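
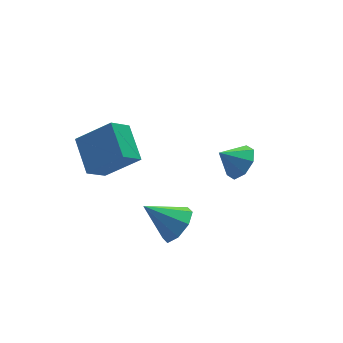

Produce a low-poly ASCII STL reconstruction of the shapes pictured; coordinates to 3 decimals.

solid 
facet normal 0.638 -0.456 -0.620
outer loop
vertex 0.873 -2.92 -1.051
vertex 0.266 -2.807 -1.759
vertex 0.973 -2.301 -1.403
endloop
endfacet
facet normal 0.392 0.406 0.825
outer loop
vertex 0.873 -2.92 -1.051
vertex 0.973 -2.301 -1.403
vertex -0.846 -2.013 -0.681
endloop
endfacet
facet normal 0.639 -0.456 -0.620
outer loop
vertex 0.973 -2.301 -1.403
vertex 0.266 -2.807 -1.759
vertex 0.659 -1.978 -1.964
endloop
endfacet
facet normal 0.282 0.891 0.355
outer loop
vertex 0.973 -2.301 -1.403
vertex 0.659 -1.978 -1.964
vertex -0.846 -2.013 -0.681
endloop
endfacet
facet normal 0.638 -0.456 -0.620
outer loop
vertex 0.659 -1.978 -1.964
vertex 0.266 -2.807 -1.759
vertex 0.114 -2.141 -2.405
endloop
endfacet
facet normal -0.160 0.974 -0.162
outer loop
vertex 0.659 -1.978 -1.964
vertex 0.114 -2.141 -2.405
vertex -0.846 -2.013 -0.681
endloop
endfacet
facet normal 0.638 -0.456 -0.620
outer loop
vertex 0.114 -2.141 -2.405
vertex 0.266 -2.807 -1.759
vertex -0.342 -2.694 -2.468
endloop
endfacet
facet normal -0.676 0.605 -0.421
outer loop
vertex 0.114 -2.141 -2.405
vertex -0.342 -2.694 -2.468
vertex -0.846 -2.013 -0.681
endloop
endfacet
facet normal 0.638 -0.456 -0.620
outer loop
vertex -0.342 -2.694 -2.468
vertex 0.266 -2.807 -1.759
vertex -0.442 -3.313 -2.116
endloop
endfacet
facet normal -0.962 0.001 -0.272
outer loop
vertex -0.342 -2.694 -2.468
vertex -0.442 -3.313 -2.116
vertex -0.846 -2.013 -0.681
endloop
endfacet
facet normal 0.639 -0.457 -0.619
outer loop
vertex -0.442 -3.313 -2.116
vertex 0.266 -2.807 -1.759
vertex -0.128 -3.636 -1.554
endloop
endfacet
facet normal -0.852 -0.484 0.198
outer loop
vertex -0.442 -3.313 -2.116
vertex -0.128 -3.636 -1.554
vertex -0.846 -2.013 -0.681
endloop
endfacet
facet normal 0.638 -0.457 -0.620
outer loop
vertex -0.128 -3.636 -1.554
vertex 0.266 -2.807 -1.759
vertex 0.417 -3.473 -1.113
endloop
endfacet
facet normal -0.410 -0.566 0.715
outer loop
vertex -0.128 -3.636 -1.554
vertex 0.417 -3.473 -1.113
vertex -0.846 -2.013 -0.681
endloop
endfacet
facet normal 0.638 -0.457 -0.620
outer loop
vertex 0.417 -3.473 -1.113
vertex 0.266 -2.807 -1.759
vertex 0.873 -2.92 -1.051
endloop
endfacet
facet normal 0.106 -0.197 0.975
outer loop
vertex 0.417 -3.473 -1.113
vertex 0.873 -2.92 -1.051
vertex -0.846 -2.013 -0.681
endloop
endfacet
facet normal -0.720 -0.192 0.667
outer loop
vertex -0.489 1.636 1.365
vertex -1.789 2.368 0.173
vertex -0.731 0.027 0.642
endloop
endfacet
facet normal 0.682 -0.383 0.624
outer loop
vertex 0.189 0.272 -0.213
vertex -0.489 1.636 1.365
vertex -0.731 0.027 0.642
endloop
endfacet
facet normal -0.719 -0.191 0.668
outer loop
vertex -0.731 0.027 0.642
vertex -1.789 2.368 0.173
vertex -2.032 0.759 -0.55
endloop
endfacet
facet normal -0.137 -0.904 -0.406
outer loop
vertex -2.032 0.759 -0.55
vertex 0.189 0.272 -0.213
vertex -0.731 0.027 0.642
endloop
endfacet
facet normal 0.137 0.904 0.406
outer loop
vertex -0.489 1.636 1.365
vertex -0.869 2.613 -0.682
vertex -1.789 2.368 0.173
endloop
endfacet
facet normal 0.681 -0.383 0.624
outer loop
vertex 0.432 1.881 0.51
vertex -0.489 1.636 1.365
vertex 0.189 0.272 -0.213
endloop
endfacet
facet normal 0.136 0.904 0.406
outer loop
vertex 0.432 1.881 0.51
vertex -0.869 2.613 -0.682
vertex -0.489 1.636 1.365
endloop
endfacet
facet normal -0.681 0.383 -0.624
outer loop
vertex -1.789 2.368 0.173
vertex -0.869 2.613 -0.682
vertex -2.032 0.759 -0.55
endloop
endfacet
facet normal -0.137 -0.904 -0.406
outer loop
vertex -1.111 1.004 -1.405
vertex 0.189 0.272 -0.213
vertex -2.032 0.759 -0.55
endloop
endfacet
facet normal -0.681 0.383 -0.624
outer loop
vertex -2.032 0.759 -0.55
vertex -0.869 2.613 -0.682
vertex -1.111 1.004 -1.405
endloop
endfacet
facet normal 0.720 0.191 -0.667
outer loop
vertex -1.111 1.004 -1.405
vertex 0.432 1.881 0.51
vertex 0.189 0.272 -0.213
endloop
endfacet
facet normal 0.719 0.192 -0.668
outer loop
vertex -0.869 2.613 -0.682
vertex 0.432 1.881 0.51
vertex -1.111 1.004 -1.405
endloop
endfacet
facet normal 0.709 -0.290 -0.643
outer loop
vertex 4.764 -0.258 -0.936
vertex 4.185 -0.81 -1.326
vertex 4.424 0.039 -1.445
endloop
endfacet
facet normal -0.000 0.864 0.504
outer loop
vertex 4.764 -0.258 -0.936
vertex 4.424 0.039 -1.445
vertex 3.355 -0.47 -0.574
endloop
endfacet
facet normal 0.710 -0.290 -0.642
outer loop
vertex 4.424 0.039 -1.445
vertex 4.185 -0.81 -1.326
vertex 3.944 -0.161 -1.885
endloop
endfacet
facet normal -0.409 0.912 0.031
outer loop
vertex 4.424 0.039 -1.445
vertex 3.944 -0.161 -1.885
vertex 3.355 -0.47 -0.574
endloop
endfacet
facet normal 0.709 -0.290 -0.643
outer loop
vertex 3.944 -0.161 -1.885
vertex 4.185 -0.81 -1.326
vertex 3.605 -0.741 -1.997
endloop
endfacet
facet normal -0.816 0.524 -0.243
outer loop
vertex 3.944 -0.161 -1.885
vertex 3.605 -0.741 -1.997
vertex 3.355 -0.47 -0.574
endloop
endfacet
facet normal 0.709 -0.290 -0.643
outer loop
vertex 3.605 -0.741 -1.997
vertex 4.185 -0.81 -1.326
vertex 3.606 -1.361 -1.716
endloop
endfacet
facet normal -0.985 -0.074 -0.159
outer loop
vertex 3.605 -0.741 -1.997
vertex 3.606 -1.361 -1.716
vertex 3.355 -0.47 -0.574
endloop
endfacet
facet normal 0.709 -0.290 -0.643
outer loop
vertex 3.606 -1.361 -1.716
vertex 4.185 -0.81 -1.326
vertex 3.946 -1.659 -1.207
endloop
endfacet
facet normal -0.815 -0.530 0.234
outer loop
vertex 3.606 -1.361 -1.716
vertex 3.946 -1.659 -1.207
vertex 3.355 -0.47 -0.574
endloop
endfacet
facet normal 0.710 -0.290 -0.642
outer loop
vertex 3.946 -1.659 -1.207
vertex 4.185 -0.81 -1.326
vertex 4.426 -1.459 -0.767
endloop
endfacet
facet normal -0.407 -0.579 0.707
outer loop
vertex 3.946 -1.659 -1.207
vertex 4.426 -1.459 -0.767
vertex 3.355 -0.47 -0.574
endloop
endfacet
facet normal 0.709 -0.290 -0.642
outer loop
vertex 4.426 -1.459 -0.767
vertex 4.185 -0.81 -1.326
vertex 4.765 -0.878 -0.655
endloop
endfacet
facet normal 0.001 -0.190 0.982
outer loop
vertex 4.426 -1.459 -0.767
vertex 4.765 -0.878 -0.655
vertex 3.355 -0.47 -0.574
endloop
endfacet
facet normal 0.709 -0.290 -0.642
outer loop
vertex 4.765 -0.878 -0.655
vertex 4.185 -0.81 -1.326
vertex 4.764 -0.258 -0.936
endloop
endfacet
facet normal 0.169 0.407 0.898
outer loop
vertex 4.765 -0.878 -0.655
vertex 4.764 -0.258 -0.936
vertex 3.355 -0.47 -0.574
endloop
endfacet

endsolid


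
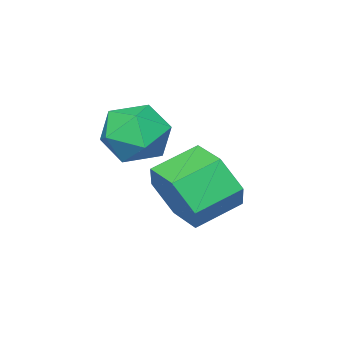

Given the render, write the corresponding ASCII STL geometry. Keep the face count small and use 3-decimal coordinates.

solid 
facet normal -0.838 0.337 0.429
outer loop
vertex 1.716 4.012 -0.662
vertex 1.199 3.271 -1.089
vertex 1.608 3.14 -0.187
endloop
endfacet
facet normal -0.268 0.486 0.832
outer loop
vertex 1.716 4.012 -0.662
vertex 1.608 3.14 -0.187
vertex 2.49 3.609 -0.177
endloop
endfacet
facet normal 0.182 0.879 0.441
outer loop
vertex 1.716 4.012 -0.662
vertex 2.49 3.609 -0.177
vertex 2.626 4.03 -1.073
endloop
endfacet
facet normal -0.111 0.973 -0.204
outer loop
vertex 1.716 4.012 -0.662
vertex 2.626 4.03 -1.073
vertex 1.828 3.821 -1.636
endloop
endfacet
facet normal -0.741 0.638 -0.210
outer loop
vertex 1.716 4.012 -0.662
vertex 1.828 3.821 -1.636
vertex 1.199 3.271 -1.089
endloop
endfacet
facet normal 0.057 -0.129 0.990
outer loop
vertex 2.49 3.609 -0.177
vertex 1.608 3.14 -0.187
vertex 2.452 2.619 -0.304
endloop
endfacet
facet normal -0.865 -0.370 0.339
outer loop
vertex 1.608 3.14 -0.187
vertex 1.199 3.271 -1.089
vertex 1.654 2.41 -0.867
endloop
endfacet
facet normal -0.708 0.117 -0.697
outer loop
vertex 1.199 3.271 -1.089
vertex 1.828 3.821 -1.636
vertex 1.79 2.831 -1.763
endloop
endfacet
facet normal 0.311 0.658 -0.686
outer loop
vertex 1.828 3.821 -1.636
vertex 2.626 4.03 -1.073
vertex 2.672 3.3 -1.753
endloop
endfacet
facet normal 0.785 0.507 0.357
outer loop
vertex 2.626 4.03 -1.073
vertex 2.49 3.609 -0.177
vertex 3.081 3.169 -0.851
endloop
endfacet
facet normal 0.111 -0.973 0.204
outer loop
vertex 2.564 2.428 -1.278
vertex 2.452 2.619 -0.304
vertex 1.654 2.41 -0.867
endloop
endfacet
facet normal -0.182 -0.879 -0.441
outer loop
vertex 2.564 2.428 -1.278
vertex 1.654 2.41 -0.867
vertex 1.79 2.831 -1.763
endloop
endfacet
facet normal 0.268 -0.486 -0.832
outer loop
vertex 2.564 2.428 -1.278
vertex 1.79 2.831 -1.763
vertex 2.672 3.3 -1.753
endloop
endfacet
facet normal 0.838 -0.337 -0.429
outer loop
vertex 2.564 2.428 -1.278
vertex 2.672 3.3 -1.753
vertex 3.081 3.169 -0.851
endloop
endfacet
facet normal 0.741 -0.638 0.210
outer loop
vertex 2.564 2.428 -1.278
vertex 3.081 3.169 -0.851
vertex 2.452 2.619 -0.304
endloop
endfacet
facet normal -0.311 -0.658 0.686
outer loop
vertex 1.654 2.41 -0.867
vertex 2.452 2.619 -0.304
vertex 1.608 3.14 -0.187
endloop
endfacet
facet normal -0.785 -0.507 -0.357
outer loop
vertex 1.79 2.831 -1.763
vertex 1.654 2.41 -0.867
vertex 1.199 3.271 -1.089
endloop
endfacet
facet normal -0.057 0.129 -0.990
outer loop
vertex 2.672 3.3 -1.753
vertex 1.79 2.831 -1.763
vertex 1.828 3.821 -1.636
endloop
endfacet
facet normal 0.865 0.370 -0.339
outer loop
vertex 3.081 3.169 -0.851
vertex 2.672 3.3 -1.753
vertex 2.626 4.03 -1.073
endloop
endfacet
facet normal 0.708 -0.117 0.697
outer loop
vertex 2.452 2.619 -0.304
vertex 3.081 3.169 -0.851
vertex 2.49 3.609 -0.177
endloop
endfacet
facet normal 0.878 -0.288 -0.383
outer loop
vertex 1.761 4.07 -2.515
vertex 1.242 3.593 -3.346
vertex 1.55 4.636 -3.423
endloop
endfacet
facet normal 0.439 0.805 0.400
outer loop
vertex 1.761 4.07 -2.515
vertex 1.55 4.636 -3.423
vertex 0.498 4.484 -1.963
endloop
endfacet
facet normal 0.439 0.805 0.400
outer loop
vertex 0.498 4.484 -1.963
vertex 1.55 4.636 -3.423
vertex 0.286 5.05 -2.87
endloop
endfacet
facet normal -0.877 0.287 0.384
outer loop
vertex 0.498 4.484 -1.963
vertex 0.286 5.05 -2.87
vertex -0.022 4.007 -2.794
endloop
endfacet
facet normal 0.877 -0.287 -0.384
outer loop
vertex 1.55 4.636 -3.423
vertex 1.242 3.593 -3.346
vertex 1.03 4.159 -4.254
endloop
endfacet
facet normal 0.051 0.852 -0.521
outer loop
vertex 1.55 4.636 -3.423
vertex 1.03 4.159 -4.254
vertex 0.286 5.05 -2.87
endloop
endfacet
facet normal 0.050 0.852 -0.521
outer loop
vertex 0.286 5.05 -2.87
vertex 1.03 4.159 -4.254
vertex -0.234 4.572 -3.701
endloop
endfacet
facet normal -0.878 0.287 0.384
outer loop
vertex 0.286 5.05 -2.87
vertex -0.234 4.572 -3.701
vertex -0.022 4.007 -2.794
endloop
endfacet
facet normal 0.877 -0.287 -0.384
outer loop
vertex 1.03 4.159 -4.254
vertex 1.242 3.593 -3.346
vertex 0.722 3.116 -4.177
endloop
endfacet
facet normal -0.388 0.046 -0.921
outer loop
vertex 1.03 4.159 -4.254
vertex 0.722 3.116 -4.177
vertex -0.234 4.572 -3.701
endloop
endfacet
facet normal -0.387 0.047 -0.921
outer loop
vertex -0.234 4.572 -3.701
vertex 0.722 3.116 -4.177
vertex -0.541 3.53 -3.625
endloop
endfacet
facet normal -0.878 0.287 0.384
outer loop
vertex -0.234 4.572 -3.701
vertex -0.541 3.53 -3.625
vertex -0.022 4.007 -2.794
endloop
endfacet
facet normal 0.877 -0.287 -0.384
outer loop
vertex 0.722 3.116 -4.177
vertex 1.242 3.593 -3.346
vertex 0.934 2.55 -3.27
endloop
endfacet
facet normal -0.439 -0.805 -0.400
outer loop
vertex 0.722 3.116 -4.177
vertex 0.934 2.55 -3.27
vertex -0.541 3.53 -3.625
endloop
endfacet
facet normal -0.439 -0.805 -0.400
outer loop
vertex -0.541 3.53 -3.625
vertex 0.934 2.55 -3.27
vertex -0.33 2.964 -2.717
endloop
endfacet
facet normal -0.878 0.288 0.383
outer loop
vertex -0.541 3.53 -3.625
vertex -0.33 2.964 -2.717
vertex -0.022 4.007 -2.794
endloop
endfacet
facet normal 0.878 -0.287 -0.384
outer loop
vertex 0.934 2.55 -3.27
vertex 1.242 3.593 -3.346
vertex 1.454 3.028 -2.439
endloop
endfacet
facet normal -0.051 -0.852 0.522
outer loop
vertex 0.934 2.55 -3.27
vertex 1.454 3.028 -2.439
vertex -0.33 2.964 -2.717
endloop
endfacet
facet normal -0.051 -0.852 0.521
outer loop
vertex -0.33 2.964 -2.717
vertex 1.454 3.028 -2.439
vertex 0.19 3.441 -1.886
endloop
endfacet
facet normal -0.877 0.287 0.384
outer loop
vertex -0.33 2.964 -2.717
vertex 0.19 3.441 -1.886
vertex -0.022 4.007 -2.794
endloop
endfacet
facet normal 0.878 -0.287 -0.384
outer loop
vertex 1.454 3.028 -2.439
vertex 1.242 3.593 -3.346
vertex 1.761 4.07 -2.515
endloop
endfacet
facet normal 0.387 -0.047 0.921
outer loop
vertex 1.454 3.028 -2.439
vertex 1.761 4.07 -2.515
vertex 0.19 3.441 -1.886
endloop
endfacet
facet normal 0.387 -0.046 0.921
outer loop
vertex 0.19 3.441 -1.886
vertex 1.761 4.07 -2.515
vertex 0.498 4.484 -1.963
endloop
endfacet
facet normal -0.877 0.287 0.384
outer loop
vertex 0.19 3.441 -1.886
vertex 0.498 4.484 -1.963
vertex -0.022 4.007 -2.794
endloop
endfacet

endsolid


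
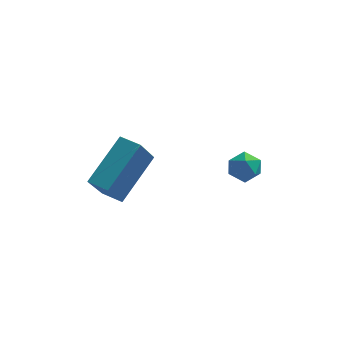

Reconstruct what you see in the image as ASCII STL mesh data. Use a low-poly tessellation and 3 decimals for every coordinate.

solid 
facet normal -0.630 0.554 0.544
outer loop
vertex 2.865 2.95 1.189
vertex 2.706 2.409 1.556
vertex 3.217 2.806 1.744
endloop
endfacet
facet normal -0.087 0.949 0.302
outer loop
vertex 2.865 2.95 1.189
vertex 3.217 2.806 1.744
vertex 3.535 3.012 1.188
endloop
endfacet
facet normal -0.085 0.908 -0.410
outer loop
vertex 2.865 2.95 1.189
vertex 3.535 3.012 1.188
vertex 3.221 2.743 0.657
endloop
endfacet
facet normal -0.626 0.488 -0.609
outer loop
vertex 2.865 2.95 1.189
vertex 3.221 2.743 0.657
vertex 2.709 2.371 0.885
endloop
endfacet
facet normal -0.963 0.270 -0.020
outer loop
vertex 2.865 2.95 1.189
vertex 2.709 2.371 0.885
vertex 2.706 2.409 1.556
endloop
endfacet
facet normal 0.520 0.660 0.542
outer loop
vertex 3.535 3.012 1.188
vertex 3.217 2.806 1.744
vertex 3.791 2.509 1.555
endloop
endfacet
facet normal -0.360 0.021 0.933
outer loop
vertex 3.217 2.806 1.744
vertex 2.706 2.409 1.556
vertex 3.279 2.137 1.783
endloop
endfacet
facet normal -0.897 -0.441 0.021
outer loop
vertex 2.706 2.409 1.556
vertex 2.709 2.371 0.885
vertex 2.965 1.868 1.252
endloop
endfacet
facet normal -0.352 -0.087 -0.932
outer loop
vertex 2.709 2.371 0.885
vertex 3.221 2.743 0.657
vertex 3.283 2.074 0.696
endloop
endfacet
facet normal 0.524 0.594 -0.611
outer loop
vertex 3.221 2.743 0.657
vertex 3.535 3.012 1.188
vertex 3.794 2.471 0.884
endloop
endfacet
facet normal 0.626 -0.488 0.609
outer loop
vertex 3.635 1.93 1.251
vertex 3.791 2.509 1.555
vertex 3.279 2.137 1.783
endloop
endfacet
facet normal 0.085 -0.908 0.410
outer loop
vertex 3.635 1.93 1.251
vertex 3.279 2.137 1.783
vertex 2.965 1.868 1.252
endloop
endfacet
facet normal 0.087 -0.949 -0.302
outer loop
vertex 3.635 1.93 1.251
vertex 2.965 1.868 1.252
vertex 3.283 2.074 0.696
endloop
endfacet
facet normal 0.630 -0.554 -0.544
outer loop
vertex 3.635 1.93 1.251
vertex 3.283 2.074 0.696
vertex 3.794 2.471 0.884
endloop
endfacet
facet normal 0.963 -0.270 0.020
outer loop
vertex 3.635 1.93 1.251
vertex 3.794 2.471 0.884
vertex 3.791 2.509 1.555
endloop
endfacet
facet normal 0.352 0.087 0.932
outer loop
vertex 3.279 2.137 1.783
vertex 3.791 2.509 1.555
vertex 3.217 2.806 1.744
endloop
endfacet
facet normal -0.524 -0.594 0.611
outer loop
vertex 2.965 1.868 1.252
vertex 3.279 2.137 1.783
vertex 2.706 2.409 1.556
endloop
endfacet
facet normal -0.520 -0.660 -0.542
outer loop
vertex 3.283 2.074 0.696
vertex 2.965 1.868 1.252
vertex 2.709 2.371 0.885
endloop
endfacet
facet normal 0.360 -0.021 -0.933
outer loop
vertex 3.794 2.471 0.884
vertex 3.283 2.074 0.696
vertex 3.221 2.743 0.657
endloop
endfacet
facet normal 0.897 0.441 -0.021
outer loop
vertex 3.791 2.509 1.555
vertex 3.794 2.471 0.884
vertex 3.535 3.012 1.188
endloop
endfacet
facet normal -0.861 0.501 0.082
outer loop
vertex -1.795 -0.366 2.439
vertex -0.85 1.058 3.66
vertex -1.425 0.478 1.168
endloop
endfacet
facet normal -0.450 -0.678 -0.581
outer loop
vertex -0.71 0.062 1.1
vertex -1.795 -0.366 2.439
vertex -1.425 0.478 1.168
endloop
endfacet
facet normal -0.861 0.501 0.082
outer loop
vertex -1.425 0.478 1.168
vertex -0.85 1.058 3.66
vertex -0.48 1.902 2.389
endloop
endfacet
facet normal 0.236 0.538 -0.810
outer loop
vertex -0.48 1.902 2.389
vertex -0.71 0.062 1.1
vertex -1.425 0.478 1.168
endloop
endfacet
facet normal -0.236 -0.538 0.810
outer loop
vertex -1.795 -0.366 2.439
vertex -0.135 0.642 3.592
vertex -0.85 1.058 3.66
endloop
endfacet
facet normal -0.450 -0.678 -0.581
outer loop
vertex -1.08 -0.782 2.371
vertex -1.795 -0.366 2.439
vertex -0.71 0.062 1.1
endloop
endfacet
facet normal -0.236 -0.538 0.810
outer loop
vertex -1.08 -0.782 2.371
vertex -0.135 0.642 3.592
vertex -1.795 -0.366 2.439
endloop
endfacet
facet normal 0.450 0.678 0.581
outer loop
vertex -0.85 1.058 3.66
vertex -0.135 0.642 3.592
vertex -0.48 1.902 2.389
endloop
endfacet
facet normal 0.236 0.538 -0.810
outer loop
vertex 0.235 1.486 2.321
vertex -0.71 0.062 1.1
vertex -0.48 1.902 2.389
endloop
endfacet
facet normal 0.450 0.678 0.581
outer loop
vertex -0.48 1.902 2.389
vertex -0.135 0.642 3.592
vertex 0.235 1.486 2.321
endloop
endfacet
facet normal 0.861 -0.501 -0.082
outer loop
vertex 0.235 1.486 2.321
vertex -1.08 -0.782 2.371
vertex -0.71 0.062 1.1
endloop
endfacet
facet normal 0.861 -0.501 -0.082
outer loop
vertex -0.135 0.642 3.592
vertex -1.08 -0.782 2.371
vertex 0.235 1.486 2.321
endloop
endfacet

endsolid


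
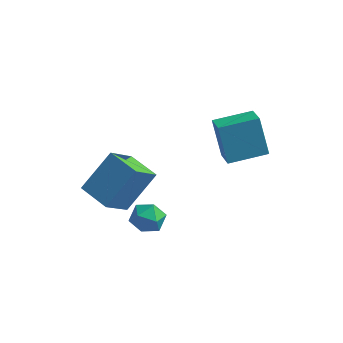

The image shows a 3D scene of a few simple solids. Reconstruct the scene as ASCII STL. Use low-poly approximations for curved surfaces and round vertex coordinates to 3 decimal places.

solid 
facet normal -0.921 0.360 0.151
outer loop
vertex -4.0 -0.359 -1.276
vertex -3.696 0.889 -2.404
vertex -4.734 -1.585 -2.829
endloop
endfacet
facet normal -0.178 -0.730 0.660
outer loop
vertex -3.344 -2.129 -3.056
vertex -4.0 -0.359 -1.276
vertex -4.734 -1.585 -2.829
endloop
endfacet
facet normal -0.921 0.360 0.151
outer loop
vertex -4.734 -1.585 -2.829
vertex -3.696 0.889 -2.404
vertex -4.43 -0.337 -3.957
endloop
endfacet
facet normal -0.348 -0.581 -0.736
outer loop
vertex -4.43 -0.337 -3.957
vertex -3.344 -2.129 -3.056
vertex -4.734 -1.585 -2.829
endloop
endfacet
facet normal 0.348 0.581 0.736
outer loop
vertex -4.0 -0.359 -1.276
vertex -2.306 0.345 -2.631
vertex -3.696 0.889 -2.404
endloop
endfacet
facet normal -0.178 -0.730 0.660
outer loop
vertex -2.61 -0.903 -1.503
vertex -4.0 -0.359 -1.276
vertex -3.344 -2.129 -3.056
endloop
endfacet
facet normal 0.348 0.581 0.736
outer loop
vertex -2.61 -0.903 -1.503
vertex -2.306 0.345 -2.631
vertex -4.0 -0.359 -1.276
endloop
endfacet
facet normal 0.178 0.730 -0.660
outer loop
vertex -3.696 0.889 -2.404
vertex -2.306 0.345 -2.631
vertex -4.43 -0.337 -3.957
endloop
endfacet
facet normal -0.348 -0.581 -0.736
outer loop
vertex -3.04 -0.881 -4.184
vertex -3.344 -2.129 -3.056
vertex -4.43 -0.337 -3.957
endloop
endfacet
facet normal 0.178 0.730 -0.660
outer loop
vertex -4.43 -0.337 -3.957
vertex -2.306 0.345 -2.631
vertex -3.04 -0.881 -4.184
endloop
endfacet
facet normal 0.921 -0.360 -0.151
outer loop
vertex -3.04 -0.881 -4.184
vertex -2.61 -0.903 -1.503
vertex -3.344 -2.129 -3.056
endloop
endfacet
facet normal 0.921 -0.360 -0.151
outer loop
vertex -2.306 0.345 -2.631
vertex -2.61 -0.903 -1.503
vertex -3.04 -0.881 -4.184
endloop
endfacet
facet normal -0.757 -0.639 -0.132
outer loop
vertex -0.396 2.121 -0.337
vertex -1.037 2.958 -0.714
vertex 0.204 1.777 -2.117
endloop
endfacet
facet normal 0.572 -0.747 0.337
outer loop
vertex 1.537 2.902 -1.886
vertex -0.396 2.121 -0.337
vertex 0.204 1.777 -2.117
endloop
endfacet
facet normal -0.757 -0.640 -0.132
outer loop
vertex 0.204 1.777 -2.117
vertex -1.037 2.958 -0.714
vertex -0.437 2.614 -2.495
endloop
endfacet
facet normal 0.314 -0.181 -0.932
outer loop
vertex -0.437 2.614 -2.495
vertex 1.537 2.902 -1.886
vertex 0.204 1.777 -2.117
endloop
endfacet
facet normal -0.313 0.180 0.932
outer loop
vertex -0.396 2.121 -0.337
vertex 0.296 4.083 -0.483
vertex -1.037 2.958 -0.714
endloop
endfacet
facet normal 0.572 -0.748 0.337
outer loop
vertex 0.937 3.246 -0.105
vertex -0.396 2.121 -0.337
vertex 1.537 2.902 -1.886
endloop
endfacet
facet normal -0.314 0.180 0.932
outer loop
vertex 0.937 3.246 -0.105
vertex 0.296 4.083 -0.483
vertex -0.396 2.121 -0.337
endloop
endfacet
facet normal -0.572 0.747 -0.337
outer loop
vertex -1.037 2.958 -0.714
vertex 0.296 4.083 -0.483
vertex -0.437 2.614 -2.495
endloop
endfacet
facet normal 0.314 -0.180 -0.932
outer loop
vertex 0.896 3.739 -2.263
vertex 1.537 2.902 -1.886
vertex -0.437 2.614 -2.495
endloop
endfacet
facet normal -0.572 0.748 -0.337
outer loop
vertex -0.437 2.614 -2.495
vertex 0.296 4.083 -0.483
vertex 0.896 3.739 -2.263
endloop
endfacet
facet normal 0.757 0.639 0.132
outer loop
vertex 0.896 3.739 -2.263
vertex 0.937 3.246 -0.105
vertex 1.537 2.902 -1.886
endloop
endfacet
facet normal 0.757 0.640 0.132
outer loop
vertex 0.296 4.083 -0.483
vertex 0.937 3.246 -0.105
vertex 0.896 3.739 -2.263
endloop
endfacet
facet normal -0.682 0.705 0.195
outer loop
vertex -2.177 -1.565 -3.521
vertex -2.184 -1.785 -2.752
vertex -1.674 -1.222 -3.003
endloop
endfacet
facet normal -0.259 0.902 -0.346
outer loop
vertex -2.177 -1.565 -3.521
vertex -1.674 -1.222 -3.003
vertex -1.419 -1.428 -3.732
endloop
endfacet
facet normal -0.313 0.408 -0.858
outer loop
vertex -2.177 -1.565 -3.521
vertex -1.419 -1.428 -3.732
vertex -1.77 -2.117 -3.932
endloop
endfacet
facet normal -0.768 -0.094 -0.634
outer loop
vertex -2.177 -1.565 -3.521
vertex -1.77 -2.117 -3.932
vertex -2.243 -2.337 -3.326
endloop
endfacet
facet normal -0.996 0.089 0.016
outer loop
vertex -2.177 -1.565 -3.521
vertex -2.243 -2.337 -3.326
vertex -2.184 -1.785 -2.752
endloop
endfacet
facet normal 0.415 0.903 -0.110
outer loop
vertex -1.419 -1.428 -3.732
vertex -1.674 -1.222 -3.003
vertex -0.957 -1.563 -3.094
endloop
endfacet
facet normal -0.269 0.585 0.765
outer loop
vertex -1.674 -1.222 -3.003
vertex -2.184 -1.785 -2.752
vertex -1.43 -1.783 -2.488
endloop
endfacet
facet normal -0.777 -0.412 0.476
outer loop
vertex -2.184 -1.785 -2.752
vertex -2.243 -2.337 -3.326
vertex -1.781 -2.472 -2.688
endloop
endfacet
facet normal -0.409 -0.707 -0.576
outer loop
vertex -2.243 -2.337 -3.326
vertex -1.77 -2.117 -3.932
vertex -1.526 -2.678 -3.417
endloop
endfacet
facet normal 0.328 0.105 -0.939
outer loop
vertex -1.77 -2.117 -3.932
vertex -1.419 -1.428 -3.732
vertex -1.016 -2.115 -3.668
endloop
endfacet
facet normal 0.768 0.094 0.634
outer loop
vertex -1.023 -2.335 -2.899
vertex -0.957 -1.563 -3.094
vertex -1.43 -1.783 -2.488
endloop
endfacet
facet normal 0.313 -0.408 0.858
outer loop
vertex -1.023 -2.335 -2.899
vertex -1.43 -1.783 -2.488
vertex -1.781 -2.472 -2.688
endloop
endfacet
facet normal 0.259 -0.902 0.346
outer loop
vertex -1.023 -2.335 -2.899
vertex -1.781 -2.472 -2.688
vertex -1.526 -2.678 -3.417
endloop
endfacet
facet normal 0.682 -0.705 -0.195
outer loop
vertex -1.023 -2.335 -2.899
vertex -1.526 -2.678 -3.417
vertex -1.016 -2.115 -3.668
endloop
endfacet
facet normal 0.996 -0.089 -0.016
outer loop
vertex -1.023 -2.335 -2.899
vertex -1.016 -2.115 -3.668
vertex -0.957 -1.563 -3.094
endloop
endfacet
facet normal 0.409 0.707 0.576
outer loop
vertex -1.43 -1.783 -2.488
vertex -0.957 -1.563 -3.094
vertex -1.674 -1.222 -3.003
endloop
endfacet
facet normal -0.328 -0.105 0.939
outer loop
vertex -1.781 -2.472 -2.688
vertex -1.43 -1.783 -2.488
vertex -2.184 -1.785 -2.752
endloop
endfacet
facet normal -0.415 -0.903 0.110
outer loop
vertex -1.526 -2.678 -3.417
vertex -1.781 -2.472 -2.688
vertex -2.243 -2.337 -3.326
endloop
endfacet
facet normal 0.269 -0.585 -0.765
outer loop
vertex -1.016 -2.115 -3.668
vertex -1.526 -2.678 -3.417
vertex -1.77 -2.117 -3.932
endloop
endfacet
facet normal 0.777 0.412 -0.476
outer loop
vertex -0.957 -1.563 -3.094
vertex -1.016 -2.115 -3.668
vertex -1.419 -1.428 -3.732
endloop
endfacet

endsolid


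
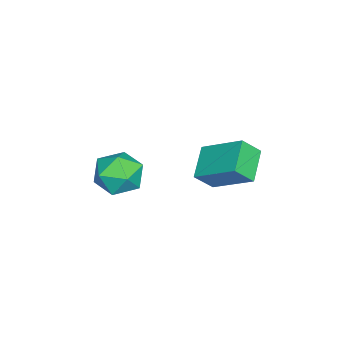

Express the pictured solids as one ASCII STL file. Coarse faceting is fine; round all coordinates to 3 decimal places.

solid 
facet normal -0.351 0.919 -0.178
outer loop
vertex 1.529 -3.021 -1.411
vertex 0.732 -3.312 -1.341
vertex 1.142 -3.022 -0.653
endloop
endfacet
facet normal 0.284 0.948 0.146
outer loop
vertex 1.529 -3.021 -1.411
vertex 1.142 -3.022 -0.653
vertex 1.958 -3.257 -0.714
endloop
endfacet
facet normal 0.755 0.601 -0.261
outer loop
vertex 1.529 -3.021 -1.411
vertex 1.958 -3.257 -0.714
vertex 2.053 -3.692 -1.44
endloop
endfacet
facet normal 0.412 0.358 -0.838
outer loop
vertex 1.529 -3.021 -1.411
vertex 2.053 -3.692 -1.44
vertex 1.295 -3.726 -1.827
endloop
endfacet
facet normal -0.272 0.554 -0.787
outer loop
vertex 1.529 -3.021 -1.411
vertex 1.295 -3.726 -1.827
vertex 0.732 -3.312 -1.341
endloop
endfacet
facet normal 0.230 0.599 0.767
outer loop
vertex 1.958 -3.257 -0.714
vertex 1.142 -3.022 -0.653
vertex 1.425 -3.694 -0.213
endloop
endfacet
facet normal -0.797 0.554 0.241
outer loop
vertex 1.142 -3.022 -0.653
vertex 0.732 -3.312 -1.341
vertex 0.667 -3.728 -0.6
endloop
endfacet
facet normal -0.668 -0.037 -0.743
outer loop
vertex 0.732 -3.312 -1.341
vertex 1.295 -3.726 -1.827
vertex 0.762 -4.163 -1.326
endloop
endfacet
facet normal 0.437 -0.356 -0.826
outer loop
vertex 1.295 -3.726 -1.827
vertex 2.053 -3.692 -1.44
vertex 1.578 -4.398 -1.387
endloop
endfacet
facet normal 0.993 0.037 0.108
outer loop
vertex 2.053 -3.692 -1.44
vertex 1.958 -3.257 -0.714
vertex 1.988 -4.108 -0.699
endloop
endfacet
facet normal -0.412 -0.358 0.838
outer loop
vertex 1.191 -4.399 -0.629
vertex 1.425 -3.694 -0.213
vertex 0.667 -3.728 -0.6
endloop
endfacet
facet normal -0.755 -0.601 0.261
outer loop
vertex 1.191 -4.399 -0.629
vertex 0.667 -3.728 -0.6
vertex 0.762 -4.163 -1.326
endloop
endfacet
facet normal -0.284 -0.948 -0.146
outer loop
vertex 1.191 -4.399 -0.629
vertex 0.762 -4.163 -1.326
vertex 1.578 -4.398 -1.387
endloop
endfacet
facet normal 0.351 -0.919 0.178
outer loop
vertex 1.191 -4.399 -0.629
vertex 1.578 -4.398 -1.387
vertex 1.988 -4.108 -0.699
endloop
endfacet
facet normal 0.272 -0.554 0.787
outer loop
vertex 1.191 -4.399 -0.629
vertex 1.988 -4.108 -0.699
vertex 1.425 -3.694 -0.213
endloop
endfacet
facet normal -0.437 0.356 0.826
outer loop
vertex 0.667 -3.728 -0.6
vertex 1.425 -3.694 -0.213
vertex 1.142 -3.022 -0.653
endloop
endfacet
facet normal -0.993 -0.037 -0.108
outer loop
vertex 0.762 -4.163 -1.326
vertex 0.667 -3.728 -0.6
vertex 0.732 -3.312 -1.341
endloop
endfacet
facet normal -0.230 -0.599 -0.767
outer loop
vertex 1.578 -4.398 -1.387
vertex 0.762 -4.163 -1.326
vertex 1.295 -3.726 -1.827
endloop
endfacet
facet normal 0.797 -0.554 -0.241
outer loop
vertex 1.988 -4.108 -0.699
vertex 1.578 -4.398 -1.387
vertex 2.053 -3.692 -1.44
endloop
endfacet
facet normal 0.668 0.037 0.743
outer loop
vertex 1.425 -3.694 -0.213
vertex 1.988 -4.108 -0.699
vertex 1.958 -3.257 -0.714
endloop
endfacet
facet normal -0.371 0.583 -0.723
outer loop
vertex 0.813 0.403 0.44
vertex 1.857 0.441 -0.065
vertex 0.452 -0.871 -0.402
endloop
endfacet
facet normal -0.900 -0.032 0.435
outer loop
vertex 0.763 -1.361 0.205
vertex 0.813 0.403 0.44
vertex 0.452 -0.871 -0.402
endloop
endfacet
facet normal -0.371 0.583 -0.723
outer loop
vertex 0.452 -0.871 -0.402
vertex 1.857 0.441 -0.065
vertex 1.495 -0.834 -0.907
endloop
endfacet
facet normal -0.231 -0.812 -0.537
outer loop
vertex 1.495 -0.834 -0.907
vertex 0.763 -1.361 0.205
vertex 0.452 -0.871 -0.402
endloop
endfacet
facet normal 0.230 0.811 0.537
outer loop
vertex 0.813 0.403 0.44
vertex 2.168 -0.049 0.542
vertex 1.857 0.441 -0.065
endloop
endfacet
facet normal -0.899 -0.033 0.436
outer loop
vertex 1.125 -0.086 1.047
vertex 0.813 0.403 0.44
vertex 0.763 -1.361 0.205
endloop
endfacet
facet normal 0.231 0.812 0.536
outer loop
vertex 1.125 -0.086 1.047
vertex 2.168 -0.049 0.542
vertex 0.813 0.403 0.44
endloop
endfacet
facet normal 0.900 0.032 -0.435
outer loop
vertex 1.857 0.441 -0.065
vertex 2.168 -0.049 0.542
vertex 1.495 -0.834 -0.907
endloop
endfacet
facet normal -0.230 -0.812 -0.536
outer loop
vertex 1.807 -1.323 -0.3
vertex 0.763 -1.361 0.205
vertex 1.495 -0.834 -0.907
endloop
endfacet
facet normal 0.899 0.033 -0.436
outer loop
vertex 1.495 -0.834 -0.907
vertex 2.168 -0.049 0.542
vertex 1.807 -1.323 -0.3
endloop
endfacet
facet normal 0.371 -0.583 0.723
outer loop
vertex 1.807 -1.323 -0.3
vertex 1.125 -0.086 1.047
vertex 0.763 -1.361 0.205
endloop
endfacet
facet normal 0.371 -0.583 0.723
outer loop
vertex 2.168 -0.049 0.542
vertex 1.125 -0.086 1.047
vertex 1.807 -1.323 -0.3
endloop
endfacet

endsolid


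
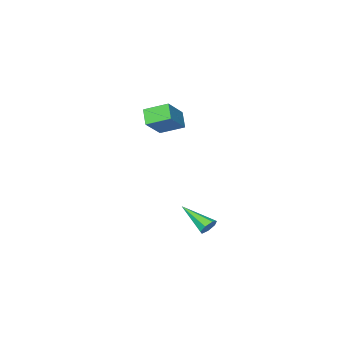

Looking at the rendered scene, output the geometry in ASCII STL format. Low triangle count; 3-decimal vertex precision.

solid 
facet normal -0.268 0.811 -0.520
outer loop
vertex -2.084 3.699 -3.344
vertex -2.33 3.898 -2.907
vertex -1.818 3.966 -3.065
endloop
endfacet
facet normal 0.821 -0.336 -0.461
outer loop
vertex -2.084 3.699 -3.344
vertex -1.818 3.966 -3.065
vertex -1.83 2.382 -1.933
endloop
endfacet
facet normal -0.268 0.810 -0.521
outer loop
vertex -1.818 3.966 -3.065
vertex -2.33 3.898 -2.907
vertex -1.939 4.182 -2.667
endloop
endfacet
facet normal 0.966 0.146 0.214
outer loop
vertex -1.818 3.966 -3.065
vertex -1.939 4.182 -2.667
vertex -1.83 2.382 -1.933
endloop
endfacet
facet normal -0.269 0.810 -0.520
outer loop
vertex -1.939 4.182 -2.667
vertex -2.33 3.898 -2.907
vertex -2.354 4.184 -2.449
endloop
endfacet
facet normal 0.435 0.362 0.824
outer loop
vertex -1.939 4.182 -2.667
vertex -2.354 4.184 -2.449
vertex -1.83 2.382 -1.933
endloop
endfacet
facet normal -0.267 0.811 -0.520
outer loop
vertex -2.354 4.184 -2.449
vertex -2.33 3.898 -2.907
vertex -2.751 3.971 -2.577
endloop
endfacet
facet normal -0.376 0.152 0.914
outer loop
vertex -2.354 4.184 -2.449
vertex -2.751 3.971 -2.577
vertex -1.83 2.382 -1.933
endloop
endfacet
facet normal -0.267 0.811 -0.520
outer loop
vertex -2.751 3.971 -2.577
vertex -2.33 3.898 -2.907
vertex -2.832 3.703 -2.953
endloop
endfacet
facet normal -0.850 -0.325 0.415
outer loop
vertex -2.751 3.971 -2.577
vertex -2.832 3.703 -2.953
vertex -1.83 2.382 -1.933
endloop
endfacet
facet normal -0.267 0.811 -0.521
outer loop
vertex -2.832 3.703 -2.953
vertex -2.33 3.898 -2.907
vertex -2.535 3.582 -3.294
endloop
endfacet
facet normal -0.634 -0.713 -0.300
outer loop
vertex -2.832 3.703 -2.953
vertex -2.535 3.582 -3.294
vertex -1.83 2.382 -1.933
endloop
endfacet
facet normal -0.268 0.811 -0.520
outer loop
vertex -2.535 3.582 -3.294
vertex -2.33 3.898 -2.907
vertex -2.084 3.699 -3.344
endloop
endfacet
facet normal 0.110 -0.717 -0.689
outer loop
vertex -2.535 3.582 -3.294
vertex -2.084 3.699 -3.344
vertex -1.83 2.382 -1.933
endloop
endfacet
facet normal -0.620 0.696 0.364
outer loop
vertex -2.779 1.031 3.677
vertex -1.592 1.592 4.626
vertex -2.492 1.673 2.938
endloop
endfacet
facet normal -0.733 -0.346 -0.586
outer loop
vertex -1.668 0.748 2.454
vertex -2.779 1.031 3.677
vertex -2.492 1.673 2.938
endloop
endfacet
facet normal -0.620 0.696 0.364
outer loop
vertex -2.492 1.673 2.938
vertex -1.592 1.592 4.626
vertex -1.305 2.234 3.887
endloop
endfacet
facet normal 0.281 0.630 -0.724
outer loop
vertex -1.305 2.234 3.887
vertex -1.668 0.748 2.454
vertex -2.492 1.673 2.938
endloop
endfacet
facet normal -0.281 -0.630 0.724
outer loop
vertex -2.779 1.031 3.677
vertex -0.768 0.667 4.142
vertex -1.592 1.592 4.626
endloop
endfacet
facet normal -0.733 -0.346 -0.586
outer loop
vertex -1.955 0.106 3.193
vertex -2.779 1.031 3.677
vertex -1.668 0.748 2.454
endloop
endfacet
facet normal -0.281 -0.630 0.724
outer loop
vertex -1.955 0.106 3.193
vertex -0.768 0.667 4.142
vertex -2.779 1.031 3.677
endloop
endfacet
facet normal 0.733 0.346 0.586
outer loop
vertex -1.592 1.592 4.626
vertex -0.768 0.667 4.142
vertex -1.305 2.234 3.887
endloop
endfacet
facet normal 0.281 0.630 -0.724
outer loop
vertex -0.481 1.309 3.403
vertex -1.668 0.748 2.454
vertex -1.305 2.234 3.887
endloop
endfacet
facet normal 0.733 0.346 0.586
outer loop
vertex -1.305 2.234 3.887
vertex -0.768 0.667 4.142
vertex -0.481 1.309 3.403
endloop
endfacet
facet normal 0.620 -0.696 -0.364
outer loop
vertex -0.481 1.309 3.403
vertex -1.955 0.106 3.193
vertex -1.668 0.748 2.454
endloop
endfacet
facet normal 0.620 -0.696 -0.364
outer loop
vertex -0.768 0.667 4.142
vertex -1.955 0.106 3.193
vertex -0.481 1.309 3.403
endloop
endfacet

endsolid


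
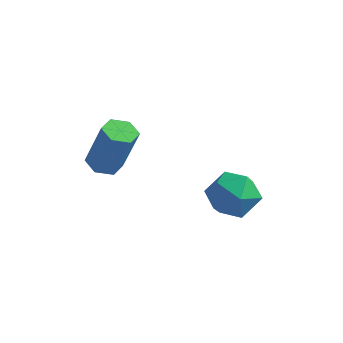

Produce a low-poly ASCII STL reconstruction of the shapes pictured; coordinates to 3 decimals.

solid 
facet normal -0.345 0.011 -0.938
outer loop
vertex -1.878 -1.72 -0.995
vertex -2.354 -2.06 -0.824
vertex -2.391 -1.452 -0.803
endloop
endfacet
facet normal 0.416 0.898 -0.143
outer loop
vertex -1.878 -1.72 -0.995
vertex -2.391 -1.452 -0.803
vertex -1.249 -1.74 0.712
endloop
endfacet
facet normal 0.417 0.898 -0.144
outer loop
vertex -1.249 -1.74 0.712
vertex -2.391 -1.452 -0.803
vertex -1.762 -1.471 0.904
endloop
endfacet
facet normal 0.346 -0.010 0.938
outer loop
vertex -1.249 -1.74 0.712
vertex -1.762 -1.471 0.904
vertex -1.726 -2.08 0.884
endloop
endfacet
facet normal -0.345 0.011 -0.938
outer loop
vertex -2.391 -1.452 -0.803
vertex -2.354 -2.06 -0.824
vertex -2.867 -1.792 -0.632
endloop
endfacet
facet normal -0.521 0.830 0.201
outer loop
vertex -2.391 -1.452 -0.803
vertex -2.867 -1.792 -0.632
vertex -1.762 -1.471 0.904
endloop
endfacet
facet normal -0.520 0.831 0.200
outer loop
vertex -1.762 -1.471 0.904
vertex -2.867 -1.792 -0.632
vertex -2.239 -1.811 1.076
endloop
endfacet
facet normal 0.346 -0.010 0.938
outer loop
vertex -1.762 -1.471 0.904
vertex -2.239 -1.811 1.076
vertex -1.726 -2.08 0.884
endloop
endfacet
facet normal -0.346 0.010 -0.938
outer loop
vertex -2.867 -1.792 -0.632
vertex -2.354 -2.06 -0.824
vertex -2.831 -2.4 -0.652
endloop
endfacet
facet normal -0.937 -0.067 0.344
outer loop
vertex -2.867 -1.792 -0.632
vertex -2.831 -2.4 -0.652
vertex -2.239 -1.811 1.076
endloop
endfacet
facet normal -0.936 -0.069 0.344
outer loop
vertex -2.239 -1.811 1.076
vertex -2.831 -2.4 -0.652
vertex -2.202 -2.42 1.055
endloop
endfacet
facet normal 0.345 -0.011 0.938
outer loop
vertex -2.239 -1.811 1.076
vertex -2.202 -2.42 1.055
vertex -1.726 -2.08 0.884
endloop
endfacet
facet normal -0.346 0.010 -0.938
outer loop
vertex -2.831 -2.4 -0.652
vertex -2.354 -2.06 -0.824
vertex -2.318 -2.669 -0.844
endloop
endfacet
facet normal -0.417 -0.898 0.143
outer loop
vertex -2.831 -2.4 -0.652
vertex -2.318 -2.669 -0.844
vertex -2.202 -2.42 1.055
endloop
endfacet
facet normal -0.416 -0.898 0.143
outer loop
vertex -2.202 -2.42 1.055
vertex -2.318 -2.669 -0.844
vertex -1.689 -2.688 0.863
endloop
endfacet
facet normal 0.345 -0.011 0.938
outer loop
vertex -2.202 -2.42 1.055
vertex -1.689 -2.688 0.863
vertex -1.726 -2.08 0.884
endloop
endfacet
facet normal -0.346 0.010 -0.938
outer loop
vertex -2.318 -2.669 -0.844
vertex -2.354 -2.06 -0.824
vertex -1.841 -2.329 -1.016
endloop
endfacet
facet normal 0.520 -0.831 -0.201
outer loop
vertex -2.318 -2.669 -0.844
vertex -1.841 -2.329 -1.016
vertex -1.689 -2.688 0.863
endloop
endfacet
facet normal 0.521 -0.830 -0.201
outer loop
vertex -1.689 -2.688 0.863
vertex -1.841 -2.329 -1.016
vertex -1.213 -2.348 0.692
endloop
endfacet
facet normal 0.345 -0.011 0.938
outer loop
vertex -1.689 -2.688 0.863
vertex -1.213 -2.348 0.692
vertex -1.726 -2.08 0.884
endloop
endfacet
facet normal -0.345 0.011 -0.938
outer loop
vertex -1.841 -2.329 -1.016
vertex -2.354 -2.06 -0.824
vertex -1.878 -1.72 -0.995
endloop
endfacet
facet normal 0.937 0.069 -0.344
outer loop
vertex -1.841 -2.329 -1.016
vertex -1.878 -1.72 -0.995
vertex -1.213 -2.348 0.692
endloop
endfacet
facet normal 0.936 0.067 -0.344
outer loop
vertex -1.213 -2.348 0.692
vertex -1.878 -1.72 -0.995
vertex -1.249 -1.74 0.712
endloop
endfacet
facet normal 0.346 -0.010 0.938
outer loop
vertex -1.213 -2.348 0.692
vertex -1.249 -1.74 0.712
vertex -1.726 -2.08 0.884
endloop
endfacet
facet normal -0.404 0.906 0.126
outer loop
vertex 0.819 0.027 -2.322
vertex 0.82 -0.106 -1.364
vertex 1.586 0.296 -1.797
endloop
endfacet
facet normal 0.003 0.888 -0.459
outer loop
vertex 0.819 0.027 -2.322
vertex 1.586 0.296 -1.797
vertex 1.713 -0.145 -2.649
endloop
endfacet
facet normal -0.253 0.379 -0.890
outer loop
vertex 0.819 0.027 -2.322
vertex 1.713 -0.145 -2.649
vertex 1.025 -0.819 -2.741
endloop
endfacet
facet normal -0.817 0.084 -0.571
outer loop
vertex 0.819 0.027 -2.322
vertex 1.025 -0.819 -2.741
vertex 0.473 -0.795 -1.947
endloop
endfacet
facet normal -0.910 0.410 0.058
outer loop
vertex 0.819 0.027 -2.322
vertex 0.473 -0.795 -1.947
vertex 0.82 -0.106 -1.364
endloop
endfacet
facet normal 0.663 0.700 -0.264
outer loop
vertex 1.713 -0.145 -2.649
vertex 1.586 0.296 -1.797
vertex 2.267 -0.385 -1.893
endloop
endfacet
facet normal 0.005 0.729 0.685
outer loop
vertex 1.586 0.296 -1.797
vertex 0.82 -0.106 -1.364
vertex 1.715 -0.361 -1.099
endloop
endfacet
facet normal -0.816 -0.075 0.574
outer loop
vertex 0.82 -0.106 -1.364
vertex 0.473 -0.795 -1.947
vertex 1.027 -1.035 -1.191
endloop
endfacet
facet normal -0.664 -0.602 -0.444
outer loop
vertex 0.473 -0.795 -1.947
vertex 1.025 -0.819 -2.741
vertex 1.154 -1.476 -2.043
endloop
endfacet
facet normal 0.249 -0.123 -0.961
outer loop
vertex 1.025 -0.819 -2.741
vertex 1.713 -0.145 -2.649
vertex 1.92 -1.074 -2.476
endloop
endfacet
facet normal 0.817 -0.084 0.571
outer loop
vertex 1.921 -1.207 -1.518
vertex 2.267 -0.385 -1.893
vertex 1.715 -0.361 -1.099
endloop
endfacet
facet normal 0.253 -0.379 0.890
outer loop
vertex 1.921 -1.207 -1.518
vertex 1.715 -0.361 -1.099
vertex 1.027 -1.035 -1.191
endloop
endfacet
facet normal -0.003 -0.888 0.459
outer loop
vertex 1.921 -1.207 -1.518
vertex 1.027 -1.035 -1.191
vertex 1.154 -1.476 -2.043
endloop
endfacet
facet normal 0.404 -0.906 -0.126
outer loop
vertex 1.921 -1.207 -1.518
vertex 1.154 -1.476 -2.043
vertex 1.92 -1.074 -2.476
endloop
endfacet
facet normal 0.910 -0.410 -0.058
outer loop
vertex 1.921 -1.207 -1.518
vertex 1.92 -1.074 -2.476
vertex 2.267 -0.385 -1.893
endloop
endfacet
facet normal 0.664 0.602 0.444
outer loop
vertex 1.715 -0.361 -1.099
vertex 2.267 -0.385 -1.893
vertex 1.586 0.296 -1.797
endloop
endfacet
facet normal -0.249 0.123 0.961
outer loop
vertex 1.027 -1.035 -1.191
vertex 1.715 -0.361 -1.099
vertex 0.82 -0.106 -1.364
endloop
endfacet
facet normal -0.663 -0.700 0.264
outer loop
vertex 1.154 -1.476 -2.043
vertex 1.027 -1.035 -1.191
vertex 0.473 -0.795 -1.947
endloop
endfacet
facet normal -0.005 -0.729 -0.685
outer loop
vertex 1.92 -1.074 -2.476
vertex 1.154 -1.476 -2.043
vertex 1.025 -0.819 -2.741
endloop
endfacet
facet normal 0.816 0.075 -0.574
outer loop
vertex 2.267 -0.385 -1.893
vertex 1.92 -1.074 -2.476
vertex 1.713 -0.145 -2.649
endloop
endfacet

endsolid


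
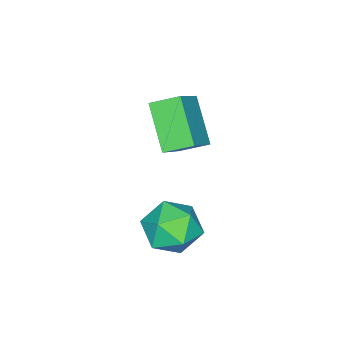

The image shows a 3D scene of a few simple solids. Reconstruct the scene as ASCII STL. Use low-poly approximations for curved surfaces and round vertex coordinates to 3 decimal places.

solid 
facet normal -0.035 0.943 0.330
outer loop
vertex 2.636 -0.616 -2.14
vertex 2.942 -0.974 -1.084
vertex 3.754 -0.676 -1.851
endloop
endfacet
facet normal 0.143 0.921 -0.361
outer loop
vertex 2.636 -0.616 -2.14
vertex 3.754 -0.676 -1.851
vertex 3.406 -1.032 -2.896
endloop
endfacet
facet normal -0.382 0.589 -0.713
outer loop
vertex 2.636 -0.616 -2.14
vertex 3.406 -1.032 -2.896
vertex 2.379 -1.549 -2.773
endloop
endfacet
facet normal -0.882 0.405 -0.239
outer loop
vertex 2.636 -0.616 -2.14
vertex 2.379 -1.549 -2.773
vertex 2.092 -1.513 -1.654
endloop
endfacet
facet normal -0.668 0.624 0.405
outer loop
vertex 2.636 -0.616 -2.14
vertex 2.092 -1.513 -1.654
vertex 2.942 -0.974 -1.084
endloop
endfacet
facet normal 0.736 0.528 -0.425
outer loop
vertex 3.406 -1.032 -2.896
vertex 3.754 -0.676 -1.851
vertex 4.188 -1.647 -2.306
endloop
endfacet
facet normal 0.449 0.563 0.694
outer loop
vertex 3.754 -0.676 -1.851
vertex 2.942 -0.974 -1.084
vertex 3.901 -1.611 -1.187
endloop
endfacet
facet normal -0.577 0.048 0.815
outer loop
vertex 2.942 -0.974 -1.084
vertex 2.092 -1.513 -1.654
vertex 2.874 -2.128 -1.064
endloop
endfacet
facet normal -0.924 -0.307 -0.227
outer loop
vertex 2.092 -1.513 -1.654
vertex 2.379 -1.549 -2.773
vertex 2.526 -2.484 -2.109
endloop
endfacet
facet normal -0.114 -0.011 -0.993
outer loop
vertex 2.379 -1.549 -2.773
vertex 3.406 -1.032 -2.896
vertex 3.338 -2.186 -2.876
endloop
endfacet
facet normal 0.882 -0.405 0.239
outer loop
vertex 3.644 -2.544 -1.82
vertex 4.188 -1.647 -2.306
vertex 3.901 -1.611 -1.187
endloop
endfacet
facet normal 0.382 -0.589 0.713
outer loop
vertex 3.644 -2.544 -1.82
vertex 3.901 -1.611 -1.187
vertex 2.874 -2.128 -1.064
endloop
endfacet
facet normal -0.143 -0.921 0.361
outer loop
vertex 3.644 -2.544 -1.82
vertex 2.874 -2.128 -1.064
vertex 2.526 -2.484 -2.109
endloop
endfacet
facet normal 0.035 -0.943 -0.330
outer loop
vertex 3.644 -2.544 -1.82
vertex 2.526 -2.484 -2.109
vertex 3.338 -2.186 -2.876
endloop
endfacet
facet normal 0.668 -0.624 -0.405
outer loop
vertex 3.644 -2.544 -1.82
vertex 3.338 -2.186 -2.876
vertex 4.188 -1.647 -2.306
endloop
endfacet
facet normal 0.924 0.307 0.227
outer loop
vertex 3.901 -1.611 -1.187
vertex 4.188 -1.647 -2.306
vertex 3.754 -0.676 -1.851
endloop
endfacet
facet normal 0.114 0.011 0.993
outer loop
vertex 2.874 -2.128 -1.064
vertex 3.901 -1.611 -1.187
vertex 2.942 -0.974 -1.084
endloop
endfacet
facet normal -0.736 -0.528 0.425
outer loop
vertex 2.526 -2.484 -2.109
vertex 2.874 -2.128 -1.064
vertex 2.092 -1.513 -1.654
endloop
endfacet
facet normal -0.449 -0.563 -0.694
outer loop
vertex 3.338 -2.186 -2.876
vertex 2.526 -2.484 -2.109
vertex 2.379 -1.549 -2.773
endloop
endfacet
facet normal 0.577 -0.048 -0.815
outer loop
vertex 4.188 -1.647 -2.306
vertex 3.338 -2.186 -2.876
vertex 3.406 -1.032 -2.896
endloop
endfacet
facet normal -0.484 0.782 0.393
outer loop
vertex 0.905 -2.871 2.766
vertex 1.795 -1.648 1.427
vertex -0.396 -3.125 1.669
endloop
endfacet
facet normal -0.441 -0.606 0.663
outer loop
vertex 0.165 -4.032 1.213
vertex 0.905 -2.871 2.766
vertex -0.396 -3.125 1.669
endloop
endfacet
facet normal -0.484 0.782 0.393
outer loop
vertex -0.396 -3.125 1.669
vertex 1.795 -1.648 1.427
vertex 0.494 -1.902 0.33
endloop
endfacet
facet normal -0.756 -0.147 -0.637
outer loop
vertex 0.494 -1.902 0.33
vertex 0.165 -4.032 1.213
vertex -0.396 -3.125 1.669
endloop
endfacet
facet normal 0.756 0.147 0.637
outer loop
vertex 0.905 -2.871 2.766
vertex 2.356 -2.555 0.971
vertex 1.795 -1.648 1.427
endloop
endfacet
facet normal -0.441 -0.606 0.663
outer loop
vertex 1.466 -3.778 2.31
vertex 0.905 -2.871 2.766
vertex 0.165 -4.032 1.213
endloop
endfacet
facet normal 0.756 0.147 0.637
outer loop
vertex 1.466 -3.778 2.31
vertex 2.356 -2.555 0.971
vertex 0.905 -2.871 2.766
endloop
endfacet
facet normal 0.441 0.606 -0.663
outer loop
vertex 1.795 -1.648 1.427
vertex 2.356 -2.555 0.971
vertex 0.494 -1.902 0.33
endloop
endfacet
facet normal -0.756 -0.147 -0.637
outer loop
vertex 1.055 -2.809 -0.126
vertex 0.165 -4.032 1.213
vertex 0.494 -1.902 0.33
endloop
endfacet
facet normal 0.441 0.606 -0.663
outer loop
vertex 0.494 -1.902 0.33
vertex 2.356 -2.555 0.971
vertex 1.055 -2.809 -0.126
endloop
endfacet
facet normal 0.484 -0.782 -0.393
outer loop
vertex 1.055 -2.809 -0.126
vertex 1.466 -3.778 2.31
vertex 0.165 -4.032 1.213
endloop
endfacet
facet normal 0.484 -0.782 -0.393
outer loop
vertex 2.356 -2.555 0.971
vertex 1.466 -3.778 2.31
vertex 1.055 -2.809 -0.126
endloop
endfacet

endsolid


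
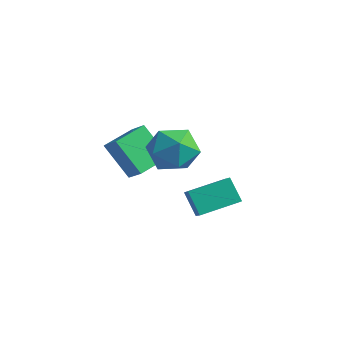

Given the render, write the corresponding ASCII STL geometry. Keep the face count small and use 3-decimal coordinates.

solid 
facet normal -0.592 0.518 -0.617
outer loop
vertex -1.625 0.62 -3.388
vertex -0.776 2.053 -2.999
vertex -0.882 0.419 -4.269
endloop
endfacet
facet normal -0.497 -0.837 -0.228
outer loop
vertex -0.184 -0.193 -3.541
vertex -1.625 0.62 -3.388
vertex -0.882 0.419 -4.269
endloop
endfacet
facet normal -0.592 0.518 -0.617
outer loop
vertex -0.882 0.419 -4.269
vertex -0.776 2.053 -2.999
vertex -0.034 1.852 -3.88
endloop
endfacet
facet normal 0.635 -0.171 -0.753
outer loop
vertex -0.034 1.852 -3.88
vertex -0.184 -0.193 -3.541
vertex -0.882 0.419 -4.269
endloop
endfacet
facet normal -0.635 0.172 0.753
outer loop
vertex -1.625 0.62 -3.388
vertex -0.078 1.441 -2.271
vertex -0.776 2.053 -2.999
endloop
endfacet
facet normal -0.497 -0.838 -0.227
outer loop
vertex -0.926 0.008 -2.66
vertex -1.625 0.62 -3.388
vertex -0.184 -0.193 -3.541
endloop
endfacet
facet normal -0.635 0.171 0.753
outer loop
vertex -0.926 0.008 -2.66
vertex -0.078 1.441 -2.271
vertex -1.625 0.62 -3.388
endloop
endfacet
facet normal 0.497 0.837 0.227
outer loop
vertex -0.776 2.053 -2.999
vertex -0.078 1.441 -2.271
vertex -0.034 1.852 -3.88
endloop
endfacet
facet normal 0.635 -0.171 -0.754
outer loop
vertex 0.665 1.24 -3.152
vertex -0.184 -0.193 -3.541
vertex -0.034 1.852 -3.88
endloop
endfacet
facet normal 0.496 0.838 0.228
outer loop
vertex -0.034 1.852 -3.88
vertex -0.078 1.441 -2.271
vertex 0.665 1.24 -3.152
endloop
endfacet
facet normal 0.592 -0.518 0.617
outer loop
vertex 0.665 1.24 -3.152
vertex -0.926 0.008 -2.66
vertex -0.184 -0.193 -3.541
endloop
endfacet
facet normal 0.592 -0.518 0.617
outer loop
vertex -0.078 1.441 -2.271
vertex -0.926 0.008 -2.66
vertex 0.665 1.24 -3.152
endloop
endfacet
facet normal -0.213 0.922 0.323
outer loop
vertex -0.001 -0.844 0.795
vertex -0.884 -1.223 1.295
vertex 0.062 -1.188 1.82
endloop
endfacet
facet normal 0.491 0.834 0.250
outer loop
vertex -0.001 -0.844 0.795
vertex 0.062 -1.188 1.82
vertex 0.846 -1.439 1.116
endloop
endfacet
facet normal 0.622 0.655 -0.429
outer loop
vertex -0.001 -0.844 0.795
vertex 0.846 -1.439 1.116
vertex 0.384 -1.629 0.155
endloop
endfacet
facet normal -0.002 0.631 -0.776
outer loop
vertex -0.001 -0.844 0.795
vertex 0.384 -1.629 0.155
vertex -0.686 -1.496 0.266
endloop
endfacet
facet normal -0.518 0.797 -0.311
outer loop
vertex -0.001 -0.844 0.795
vertex -0.686 -1.496 0.266
vertex -0.884 -1.223 1.295
endloop
endfacet
facet normal 0.689 0.289 0.664
outer loop
vertex 0.846 -1.439 1.116
vertex 0.062 -1.188 1.82
vertex 0.486 -2.184 1.814
endloop
endfacet
facet normal -0.450 0.432 0.782
outer loop
vertex 0.062 -1.188 1.82
vertex -0.884 -1.223 1.295
vertex -0.584 -2.051 1.925
endloop
endfacet
facet normal -0.943 0.229 -0.242
outer loop
vertex -0.884 -1.223 1.295
vertex -0.686 -1.496 0.266
vertex -1.046 -2.241 0.964
endloop
endfacet
facet normal -0.108 -0.040 -0.993
outer loop
vertex -0.686 -1.496 0.266
vertex 0.384 -1.629 0.155
vertex -0.262 -2.492 0.26
endloop
endfacet
facet normal 0.901 -0.003 -0.433
outer loop
vertex 0.384 -1.629 0.155
vertex 0.846 -1.439 1.116
vertex 0.684 -2.457 0.785
endloop
endfacet
facet normal 0.002 -0.631 0.776
outer loop
vertex -0.199 -2.836 1.285
vertex 0.486 -2.184 1.814
vertex -0.584 -2.051 1.925
endloop
endfacet
facet normal -0.622 -0.655 0.429
outer loop
vertex -0.199 -2.836 1.285
vertex -0.584 -2.051 1.925
vertex -1.046 -2.241 0.964
endloop
endfacet
facet normal -0.491 -0.834 -0.250
outer loop
vertex -0.199 -2.836 1.285
vertex -1.046 -2.241 0.964
vertex -0.262 -2.492 0.26
endloop
endfacet
facet normal 0.213 -0.922 -0.323
outer loop
vertex -0.199 -2.836 1.285
vertex -0.262 -2.492 0.26
vertex 0.684 -2.457 0.785
endloop
endfacet
facet normal 0.518 -0.797 0.311
outer loop
vertex -0.199 -2.836 1.285
vertex 0.684 -2.457 0.785
vertex 0.486 -2.184 1.814
endloop
endfacet
facet normal 0.108 0.040 0.993
outer loop
vertex -0.584 -2.051 1.925
vertex 0.486 -2.184 1.814
vertex 0.062 -1.188 1.82
endloop
endfacet
facet normal -0.901 0.003 0.433
outer loop
vertex -1.046 -2.241 0.964
vertex -0.584 -2.051 1.925
vertex -0.884 -1.223 1.295
endloop
endfacet
facet normal -0.689 -0.289 -0.664
outer loop
vertex -0.262 -2.492 0.26
vertex -1.046 -2.241 0.964
vertex -0.686 -1.496 0.266
endloop
endfacet
facet normal 0.450 -0.432 -0.782
outer loop
vertex 0.684 -2.457 0.785
vertex -0.262 -2.492 0.26
vertex 0.384 -1.629 0.155
endloop
endfacet
facet normal 0.943 -0.229 0.242
outer loop
vertex 0.486 -2.184 1.814
vertex 0.684 -2.457 0.785
vertex 0.846 -1.439 1.116
endloop
endfacet
facet normal -0.658 -0.049 0.752
outer loop
vertex -2.485 -2.241 0.628
vertex -2.375 -0.798 0.819
vertex -3.197 -2.106 0.014
endloop
endfacet
facet normal -0.075 -0.989 -0.130
outer loop
vertex -2.065 -2.022 -1.279
vertex -2.485 -2.241 0.628
vertex -3.197 -2.106 0.014
endloop
endfacet
facet normal -0.658 -0.049 0.751
outer loop
vertex -3.197 -2.106 0.014
vertex -2.375 -0.798 0.819
vertex -3.087 -0.663 0.204
endloop
endfacet
facet normal -0.749 0.142 -0.647
outer loop
vertex -3.087 -0.663 0.204
vertex -2.065 -2.022 -1.279
vertex -3.197 -2.106 0.014
endloop
endfacet
facet normal 0.749 -0.143 0.647
outer loop
vertex -2.485 -2.241 0.628
vertex -1.243 -0.714 -0.474
vertex -2.375 -0.798 0.819
endloop
endfacet
facet normal -0.075 -0.989 -0.130
outer loop
vertex -1.353 -2.157 -0.664
vertex -2.485 -2.241 0.628
vertex -2.065 -2.022 -1.279
endloop
endfacet
facet normal 0.749 -0.142 0.647
outer loop
vertex -1.353 -2.157 -0.664
vertex -1.243 -0.714 -0.474
vertex -2.485 -2.241 0.628
endloop
endfacet
facet normal 0.075 0.989 0.130
outer loop
vertex -2.375 -0.798 0.819
vertex -1.243 -0.714 -0.474
vertex -3.087 -0.663 0.204
endloop
endfacet
facet normal -0.749 0.143 -0.647
outer loop
vertex -1.955 -0.579 -1.088
vertex -2.065 -2.022 -1.279
vertex -3.087 -0.663 0.204
endloop
endfacet
facet normal 0.075 0.989 0.130
outer loop
vertex -3.087 -0.663 0.204
vertex -1.243 -0.714 -0.474
vertex -1.955 -0.579 -1.088
endloop
endfacet
facet normal 0.658 0.049 -0.751
outer loop
vertex -1.955 -0.579 -1.088
vertex -1.353 -2.157 -0.664
vertex -2.065 -2.022 -1.279
endloop
endfacet
facet normal 0.658 0.049 -0.752
outer loop
vertex -1.243 -0.714 -0.474
vertex -1.353 -2.157 -0.664
vertex -1.955 -0.579 -1.088
endloop
endfacet

endsolid


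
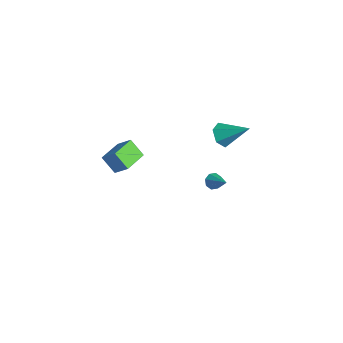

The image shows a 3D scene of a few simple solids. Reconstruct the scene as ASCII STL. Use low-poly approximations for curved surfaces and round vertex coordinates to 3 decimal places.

solid 
facet normal -0.590 -0.584 -0.558
outer loop
vertex 2.02 2.886 0.676
vertex 1.453 2.967 1.19
vertex 1.516 3.463 0.605
endloop
endfacet
facet normal 0.649 0.496 -0.578
outer loop
vertex 2.02 2.886 0.676
vertex 1.516 3.463 0.605
vertex 2.507 4.013 2.19
endloop
endfacet
facet normal -0.589 -0.584 -0.559
outer loop
vertex 1.516 3.463 0.605
vertex 1.453 2.967 1.19
vertex 0.948 3.544 1.119
endloop
endfacet
facet normal -0.105 0.958 -0.267
outer loop
vertex 1.516 3.463 0.605
vertex 0.948 3.544 1.119
vertex 2.507 4.013 2.19
endloop
endfacet
facet normal -0.589 -0.584 -0.559
outer loop
vertex 0.948 3.544 1.119
vertex 1.453 2.967 1.19
vertex 0.885 3.048 1.704
endloop
endfacet
facet normal -0.548 0.666 0.506
outer loop
vertex 0.948 3.544 1.119
vertex 0.885 3.048 1.704
vertex 2.507 4.013 2.19
endloop
endfacet
facet normal -0.589 -0.585 -0.558
outer loop
vertex 0.885 3.048 1.704
vertex 1.453 2.967 1.19
vertex 1.39 2.471 1.776
endloop
endfacet
facet normal -0.238 -0.087 0.967
outer loop
vertex 0.885 3.048 1.704
vertex 1.39 2.471 1.776
vertex 2.507 4.013 2.19
endloop
endfacet
facet normal -0.589 -0.584 -0.558
outer loop
vertex 1.39 2.471 1.776
vertex 1.453 2.967 1.19
vertex 1.957 2.39 1.262
endloop
endfacet
facet normal 0.516 -0.550 0.656
outer loop
vertex 1.39 2.471 1.776
vertex 1.957 2.39 1.262
vertex 2.507 4.013 2.19
endloop
endfacet
facet normal -0.589 -0.584 -0.558
outer loop
vertex 1.957 2.39 1.262
vertex 1.453 2.967 1.19
vertex 2.02 2.886 0.676
endloop
endfacet
facet normal 0.959 -0.259 -0.116
outer loop
vertex 1.957 2.39 1.262
vertex 2.02 2.886 0.676
vertex 2.507 4.013 2.19
endloop
endfacet
facet normal -0.813 -0.141 -0.565
outer loop
vertex 1.915 2.552 -2.771
vertex 1.64 2.436 -2.346
vertex 1.746 2.873 -2.608
endloop
endfacet
facet normal 0.651 0.587 -0.481
outer loop
vertex 1.915 2.552 -2.771
vertex 1.746 2.873 -2.608
vertex 2.72 2.624 -1.594
endloop
endfacet
facet normal -0.812 -0.142 -0.565
outer loop
vertex 1.746 2.873 -2.608
vertex 1.64 2.436 -2.346
vertex 1.514 2.938 -2.291
endloop
endfacet
facet normal 0.257 0.966 -0.010
outer loop
vertex 1.746 2.873 -2.608
vertex 1.514 2.938 -2.291
vertex 2.72 2.624 -1.594
endloop
endfacet
facet normal -0.813 -0.142 -0.565
outer loop
vertex 1.514 2.938 -2.291
vertex 1.64 2.436 -2.346
vertex 1.356 2.709 -2.006
endloop
endfacet
facet normal -0.125 0.806 0.579
outer loop
vertex 1.514 2.938 -2.291
vertex 1.356 2.709 -2.006
vertex 2.72 2.624 -1.594
endloop
endfacet
facet normal -0.812 -0.140 -0.566
outer loop
vertex 1.356 2.709 -2.006
vertex 1.64 2.436 -2.346
vertex 1.364 2.32 -1.921
endloop
endfacet
facet normal -0.272 0.200 0.941
outer loop
vertex 1.356 2.709 -2.006
vertex 1.364 2.32 -1.921
vertex 2.72 2.624 -1.594
endloop
endfacet
facet normal -0.812 -0.141 -0.566
outer loop
vertex 1.364 2.32 -1.921
vertex 1.64 2.436 -2.346
vertex 1.533 2.0 -2.084
endloop
endfacet
facet normal -0.098 -0.492 0.865
outer loop
vertex 1.364 2.32 -1.921
vertex 1.533 2.0 -2.084
vertex 2.72 2.624 -1.594
endloop
endfacet
facet normal -0.812 -0.141 -0.566
outer loop
vertex 1.533 2.0 -2.084
vertex 1.64 2.436 -2.346
vertex 1.765 1.935 -2.401
endloop
endfacet
facet normal 0.295 -0.870 0.394
outer loop
vertex 1.533 2.0 -2.084
vertex 1.765 1.935 -2.401
vertex 2.72 2.624 -1.594
endloop
endfacet
facet normal -0.814 -0.141 -0.564
outer loop
vertex 1.765 1.935 -2.401
vertex 1.64 2.436 -2.346
vertex 1.923 2.163 -2.686
endloop
endfacet
facet normal 0.676 -0.711 -0.194
outer loop
vertex 1.765 1.935 -2.401
vertex 1.923 2.163 -2.686
vertex 2.72 2.624 -1.594
endloop
endfacet
facet normal -0.813 -0.140 -0.565
outer loop
vertex 1.923 2.163 -2.686
vertex 1.64 2.436 -2.346
vertex 1.915 2.552 -2.771
endloop
endfacet
facet normal 0.824 -0.105 -0.557
outer loop
vertex 1.923 2.163 -2.686
vertex 1.915 2.552 -2.771
vertex 2.72 2.624 -1.594
endloop
endfacet
facet normal -0.587 -0.346 0.732
outer loop
vertex 3.699 -4.027 4.483
vertex 2.982 -2.849 4.465
vertex 3.047 -4.435 3.768
endloop
endfacet
facet normal 0.520 -0.854 0.013
outer loop
vertex 3.698 -4.051 2.955
vertex 3.699 -4.027 4.483
vertex 3.047 -4.435 3.768
endloop
endfacet
facet normal -0.587 -0.346 0.732
outer loop
vertex 3.047 -4.435 3.768
vertex 2.982 -2.849 4.465
vertex 2.33 -3.257 3.75
endloop
endfacet
facet normal -0.621 -0.388 -0.681
outer loop
vertex 2.33 -3.257 3.75
vertex 3.698 -4.051 2.955
vertex 3.047 -4.435 3.768
endloop
endfacet
facet normal 0.621 0.388 0.681
outer loop
vertex 3.699 -4.027 4.483
vertex 3.633 -2.465 3.652
vertex 2.982 -2.849 4.465
endloop
endfacet
facet normal 0.520 -0.854 0.013
outer loop
vertex 4.35 -3.643 3.67
vertex 3.699 -4.027 4.483
vertex 3.698 -4.051 2.955
endloop
endfacet
facet normal 0.621 0.388 0.681
outer loop
vertex 4.35 -3.643 3.67
vertex 3.633 -2.465 3.652
vertex 3.699 -4.027 4.483
endloop
endfacet
facet normal -0.520 0.854 -0.013
outer loop
vertex 2.982 -2.849 4.465
vertex 3.633 -2.465 3.652
vertex 2.33 -3.257 3.75
endloop
endfacet
facet normal -0.621 -0.388 -0.681
outer loop
vertex 2.981 -2.873 2.937
vertex 3.698 -4.051 2.955
vertex 2.33 -3.257 3.75
endloop
endfacet
facet normal -0.520 0.854 -0.013
outer loop
vertex 2.33 -3.257 3.75
vertex 3.633 -2.465 3.652
vertex 2.981 -2.873 2.937
endloop
endfacet
facet normal 0.587 0.346 -0.732
outer loop
vertex 2.981 -2.873 2.937
vertex 4.35 -3.643 3.67
vertex 3.698 -4.051 2.955
endloop
endfacet
facet normal 0.587 0.346 -0.732
outer loop
vertex 3.633 -2.465 3.652
vertex 4.35 -3.643 3.67
vertex 2.981 -2.873 2.937
endloop
endfacet

endsolid


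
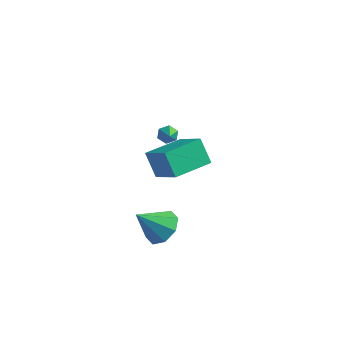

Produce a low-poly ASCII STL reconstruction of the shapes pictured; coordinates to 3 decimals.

solid 
facet normal -0.520 0.649 -0.555
outer loop
vertex -1.464 2.913 -0.675
vertex -1.913 2.809 -0.376
vertex -1.57 3.212 -0.226
endloop
endfacet
facet normal 0.959 0.280 0.040
outer loop
vertex -1.464 2.913 -0.675
vertex -1.57 3.212 -0.226
vertex -1.227 1.951 0.356
endloop
endfacet
facet normal -0.521 0.650 -0.553
outer loop
vertex -1.57 3.212 -0.226
vertex -1.913 2.809 -0.376
vertex -2.019 3.107 0.074
endloop
endfacet
facet normal 0.411 0.472 0.780
outer loop
vertex -1.57 3.212 -0.226
vertex -2.019 3.107 0.074
vertex -1.227 1.951 0.356
endloop
endfacet
facet normal -0.519 0.651 -0.553
outer loop
vertex -2.019 3.107 0.074
vertex -1.913 2.809 -0.376
vertex -2.363 2.705 -0.076
endloop
endfacet
facet normal -0.372 -0.028 0.928
outer loop
vertex -2.019 3.107 0.074
vertex -2.363 2.705 -0.076
vertex -1.227 1.951 0.356
endloop
endfacet
facet normal -0.520 0.650 -0.554
outer loop
vertex -2.363 2.705 -0.076
vertex -1.913 2.809 -0.376
vertex -2.257 2.406 -0.526
endloop
endfacet
facet normal -0.606 -0.721 0.336
outer loop
vertex -2.363 2.705 -0.076
vertex -2.257 2.406 -0.526
vertex -1.227 1.951 0.356
endloop
endfacet
facet normal -0.519 0.650 -0.555
outer loop
vertex -2.257 2.406 -0.526
vertex -1.913 2.809 -0.376
vertex -1.807 2.51 -0.825
endloop
endfacet
facet normal -0.057 -0.913 -0.404
outer loop
vertex -2.257 2.406 -0.526
vertex -1.807 2.51 -0.825
vertex -1.227 1.951 0.356
endloop
endfacet
facet normal -0.520 0.649 -0.555
outer loop
vertex -1.807 2.51 -0.825
vertex -1.913 2.809 -0.376
vertex -1.464 2.913 -0.675
endloop
endfacet
facet normal 0.725 -0.412 -0.551
outer loop
vertex -1.807 2.51 -0.825
vertex -1.464 2.913 -0.675
vertex -1.227 1.951 0.356
endloop
endfacet
facet normal 0.447 0.534 -0.718
outer loop
vertex 1.776 -2.149 -2.437
vertex 0.847 -1.904 -2.833
vertex 1.479 -1.48 -2.124
endloop
endfacet
facet normal 0.510 -0.168 0.843
outer loop
vertex 1.776 -2.149 -2.437
vertex 1.479 -1.48 -2.124
vertex 0.033 -2.876 -1.527
endloop
endfacet
facet normal 0.447 0.534 -0.718
outer loop
vertex 1.479 -1.48 -2.124
vertex 0.847 -1.904 -2.833
vertex 0.811 -1.06 -2.227
endloop
endfacet
facet normal 0.065 0.334 0.940
outer loop
vertex 1.479 -1.48 -2.124
vertex 0.811 -1.06 -2.227
vertex 0.033 -2.876 -1.527
endloop
endfacet
facet normal 0.447 0.534 -0.718
outer loop
vertex 0.811 -1.06 -2.227
vertex 0.847 -1.904 -2.833
vertex 0.164 -1.134 -2.685
endloop
endfacet
facet normal -0.539 0.494 0.682
outer loop
vertex 0.811 -1.06 -2.227
vertex 0.164 -1.134 -2.685
vertex 0.033 -2.876 -1.527
endloop
endfacet
facet normal 0.446 0.534 -0.718
outer loop
vertex 0.164 -1.134 -2.685
vertex 0.847 -1.904 -2.833
vertex -0.083 -1.659 -3.229
endloop
endfacet
facet normal -0.951 0.218 0.221
outer loop
vertex 0.164 -1.134 -2.685
vertex -0.083 -1.659 -3.229
vertex 0.033 -2.876 -1.527
endloop
endfacet
facet normal 0.446 0.534 -0.718
outer loop
vertex -0.083 -1.659 -3.229
vertex 0.847 -1.904 -2.833
vertex 0.214 -2.328 -3.542
endloop
endfacet
facet normal -0.928 -0.331 -0.173
outer loop
vertex -0.083 -1.659 -3.229
vertex 0.214 -2.328 -3.542
vertex 0.033 -2.876 -1.527
endloop
endfacet
facet normal 0.446 0.534 -0.718
outer loop
vertex 0.214 -2.328 -3.542
vertex 0.847 -1.904 -2.833
vertex 0.882 -2.748 -3.439
endloop
endfacet
facet normal -0.482 -0.833 -0.270
outer loop
vertex 0.214 -2.328 -3.542
vertex 0.882 -2.748 -3.439
vertex 0.033 -2.876 -1.527
endloop
endfacet
facet normal 0.448 0.534 -0.717
outer loop
vertex 0.882 -2.748 -3.439
vertex 0.847 -1.904 -2.833
vertex 1.529 -2.675 -2.981
endloop
endfacet
facet normal 0.121 -0.993 -0.013
outer loop
vertex 0.882 -2.748 -3.439
vertex 1.529 -2.675 -2.981
vertex 0.033 -2.876 -1.527
endloop
endfacet
facet normal 0.447 0.533 -0.718
outer loop
vertex 1.529 -2.675 -2.981
vertex 0.847 -1.904 -2.833
vertex 1.776 -2.149 -2.437
endloop
endfacet
facet normal 0.534 -0.716 0.450
outer loop
vertex 1.529 -2.675 -2.981
vertex 1.776 -2.149 -2.437
vertex 0.033 -2.876 -1.527
endloop
endfacet
facet normal -0.528 0.183 0.829
outer loop
vertex 2.077 -3.51 4.327
vertex 2.78 -1.649 4.364
vertex 0.649 -2.95 3.293
endloop
endfacet
facet normal -0.354 -0.935 -0.018
outer loop
vertex 1.4 -3.211 2.116
vertex 2.077 -3.51 4.327
vertex 0.649 -2.95 3.293
endloop
endfacet
facet normal -0.529 0.183 0.829
outer loop
vertex 0.649 -2.95 3.293
vertex 2.78 -1.649 4.364
vertex 1.353 -1.089 3.33
endloop
endfacet
facet normal -0.772 0.303 -0.559
outer loop
vertex 1.353 -1.089 3.33
vertex 1.4 -3.211 2.116
vertex 0.649 -2.95 3.293
endloop
endfacet
facet normal 0.772 -0.303 0.559
outer loop
vertex 2.077 -3.51 4.327
vertex 3.531 -1.91 3.187
vertex 2.78 -1.649 4.364
endloop
endfacet
facet normal -0.354 -0.935 -0.018
outer loop
vertex 2.827 -3.771 3.15
vertex 2.077 -3.51 4.327
vertex 1.4 -3.211 2.116
endloop
endfacet
facet normal 0.772 -0.303 0.559
outer loop
vertex 2.827 -3.771 3.15
vertex 3.531 -1.91 3.187
vertex 2.077 -3.51 4.327
endloop
endfacet
facet normal 0.354 0.935 0.018
outer loop
vertex 2.78 -1.649 4.364
vertex 3.531 -1.91 3.187
vertex 1.353 -1.089 3.33
endloop
endfacet
facet normal -0.772 0.303 -0.559
outer loop
vertex 2.103 -1.35 2.153
vertex 1.4 -3.211 2.116
vertex 1.353 -1.089 3.33
endloop
endfacet
facet normal 0.354 0.935 0.018
outer loop
vertex 1.353 -1.089 3.33
vertex 3.531 -1.91 3.187
vertex 2.103 -1.35 2.153
endloop
endfacet
facet normal 0.529 -0.183 -0.829
outer loop
vertex 2.103 -1.35 2.153
vertex 2.827 -3.771 3.15
vertex 1.4 -3.211 2.116
endloop
endfacet
facet normal 0.528 -0.183 -0.829
outer loop
vertex 3.531 -1.91 3.187
vertex 2.827 -3.771 3.15
vertex 2.103 -1.35 2.153
endloop
endfacet

endsolid


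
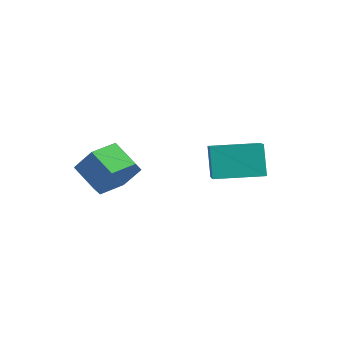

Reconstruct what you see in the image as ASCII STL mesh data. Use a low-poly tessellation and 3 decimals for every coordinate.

solid 
facet normal -0.785 0.461 -0.415
outer loop
vertex -0.445 3.449 2.499
vertex 0.475 5.108 2.601
vertex 0.104 3.223 1.209
endloop
endfacet
facet normal -0.485 -0.873 -0.053
outer loop
vertex 1.485 2.412 1.939
vertex -0.445 3.449 2.499
vertex 0.104 3.223 1.209
endloop
endfacet
facet normal -0.784 0.461 -0.415
outer loop
vertex 0.104 3.223 1.209
vertex 0.475 5.108 2.601
vertex 1.025 4.882 1.311
endloop
endfacet
facet normal 0.387 -0.159 -0.908
outer loop
vertex 1.025 4.882 1.311
vertex 1.485 2.412 1.939
vertex 0.104 3.223 1.209
endloop
endfacet
facet normal -0.387 0.159 0.908
outer loop
vertex -0.445 3.449 2.499
vertex 1.856 4.297 3.331
vertex 0.475 5.108 2.601
endloop
endfacet
facet normal -0.485 -0.873 -0.054
outer loop
vertex 0.935 2.638 3.229
vertex -0.445 3.449 2.499
vertex 1.485 2.412 1.939
endloop
endfacet
facet normal -0.387 0.159 0.908
outer loop
vertex 0.935 2.638 3.229
vertex 1.856 4.297 3.331
vertex -0.445 3.449 2.499
endloop
endfacet
facet normal 0.484 0.873 0.054
outer loop
vertex 0.475 5.108 2.601
vertex 1.856 4.297 3.331
vertex 1.025 4.882 1.311
endloop
endfacet
facet normal 0.387 -0.159 -0.908
outer loop
vertex 2.405 4.071 2.041
vertex 1.485 2.412 1.939
vertex 1.025 4.882 1.311
endloop
endfacet
facet normal 0.485 0.873 0.053
outer loop
vertex 1.025 4.882 1.311
vertex 1.856 4.297 3.331
vertex 2.405 4.071 2.041
endloop
endfacet
facet normal 0.785 -0.461 0.415
outer loop
vertex 2.405 4.071 2.041
vertex 0.935 2.638 3.229
vertex 1.485 2.412 1.939
endloop
endfacet
facet normal 0.785 -0.461 0.415
outer loop
vertex 1.856 4.297 3.331
vertex 0.935 2.638 3.229
vertex 2.405 4.071 2.041
endloop
endfacet
facet normal 0.828 0.167 -0.535
outer loop
vertex -1.519 1.075 1.758
vertex -1.97 0.587 0.907
vertex -2.094 1.65 1.047
endloop
endfacet
facet normal 0.175 0.830 0.529
outer loop
vertex -1.519 1.075 1.758
vertex -2.094 1.65 1.047
vertex -2.578 0.862 2.443
endloop
endfacet
facet normal 0.176 0.830 0.529
outer loop
vertex -2.578 0.862 2.443
vertex -2.094 1.65 1.047
vertex -3.154 1.437 1.733
endloop
endfacet
facet normal -0.827 -0.167 0.536
outer loop
vertex -2.578 0.862 2.443
vertex -3.154 1.437 1.733
vertex -3.03 0.373 1.593
endloop
endfacet
facet normal 0.828 0.167 -0.535
outer loop
vertex -2.094 1.65 1.047
vertex -1.97 0.587 0.907
vertex -2.545 1.162 0.197
endloop
endfacet
facet normal -0.373 0.876 -0.305
outer loop
vertex -2.094 1.65 1.047
vertex -2.545 1.162 0.197
vertex -3.154 1.437 1.733
endloop
endfacet
facet normal -0.374 0.876 -0.305
outer loop
vertex -3.154 1.437 1.733
vertex -2.545 1.162 0.197
vertex -3.605 0.948 0.882
endloop
endfacet
facet normal -0.828 -0.167 0.535
outer loop
vertex -3.154 1.437 1.733
vertex -3.605 0.948 0.882
vertex -3.03 0.373 1.593
endloop
endfacet
facet normal 0.828 0.166 -0.536
outer loop
vertex -2.545 1.162 0.197
vertex -1.97 0.587 0.907
vertex -2.422 0.098 0.057
endloop
endfacet
facet normal -0.549 0.046 -0.835
outer loop
vertex -2.545 1.162 0.197
vertex -2.422 0.098 0.057
vertex -3.605 0.948 0.882
endloop
endfacet
facet normal -0.549 0.046 -0.835
outer loop
vertex -3.605 0.948 0.882
vertex -2.422 0.098 0.057
vertex -3.481 -0.115 0.742
endloop
endfacet
facet normal -0.828 -0.167 0.535
outer loop
vertex -3.605 0.948 0.882
vertex -3.481 -0.115 0.742
vertex -3.03 0.373 1.593
endloop
endfacet
facet normal 0.827 0.167 -0.536
outer loop
vertex -2.422 0.098 0.057
vertex -1.97 0.587 0.907
vertex -1.846 -0.477 0.767
endloop
endfacet
facet normal -0.176 -0.830 -0.530
outer loop
vertex -2.422 0.098 0.057
vertex -1.846 -0.477 0.767
vertex -3.481 -0.115 0.742
endloop
endfacet
facet normal -0.176 -0.830 -0.529
outer loop
vertex -3.481 -0.115 0.742
vertex -1.846 -0.477 0.767
vertex -2.906 -0.69 1.453
endloop
endfacet
facet normal -0.828 -0.167 0.535
outer loop
vertex -3.481 -0.115 0.742
vertex -2.906 -0.69 1.453
vertex -3.03 0.373 1.593
endloop
endfacet
facet normal 0.828 0.167 -0.535
outer loop
vertex -1.846 -0.477 0.767
vertex -1.97 0.587 0.907
vertex -1.395 0.012 1.618
endloop
endfacet
facet normal 0.374 -0.876 0.305
outer loop
vertex -1.846 -0.477 0.767
vertex -1.395 0.012 1.618
vertex -2.906 -0.69 1.453
endloop
endfacet
facet normal 0.374 -0.876 0.305
outer loop
vertex -2.906 -0.69 1.453
vertex -1.395 0.012 1.618
vertex -2.455 -0.202 2.303
endloop
endfacet
facet normal -0.828 -0.167 0.535
outer loop
vertex -2.906 -0.69 1.453
vertex -2.455 -0.202 2.303
vertex -3.03 0.373 1.593
endloop
endfacet
facet normal 0.828 0.167 -0.535
outer loop
vertex -1.395 0.012 1.618
vertex -1.97 0.587 0.907
vertex -1.519 1.075 1.758
endloop
endfacet
facet normal 0.549 -0.046 0.835
outer loop
vertex -1.395 0.012 1.618
vertex -1.519 1.075 1.758
vertex -2.455 -0.202 2.303
endloop
endfacet
facet normal 0.549 -0.046 0.834
outer loop
vertex -2.455 -0.202 2.303
vertex -1.519 1.075 1.758
vertex -2.578 0.862 2.443
endloop
endfacet
facet normal -0.828 -0.166 0.536
outer loop
vertex -2.455 -0.202 2.303
vertex -2.578 0.862 2.443
vertex -3.03 0.373 1.593
endloop
endfacet

endsolid
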